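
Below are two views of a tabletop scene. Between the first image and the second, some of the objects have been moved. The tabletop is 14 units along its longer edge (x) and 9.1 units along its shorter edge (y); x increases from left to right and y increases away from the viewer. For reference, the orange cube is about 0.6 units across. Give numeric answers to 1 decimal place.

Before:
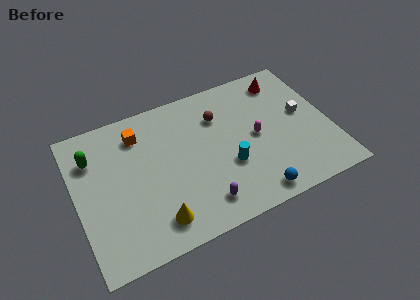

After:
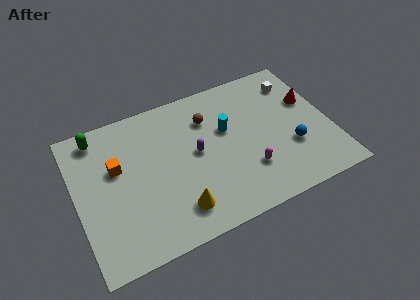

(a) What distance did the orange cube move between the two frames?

2.1

From (3.7, 7.2) to (2.3, 5.6), the orange cube covered √(1.4² + 1.6²) ≈ 2.1 units.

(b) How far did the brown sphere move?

0.6

The brown sphere moved from about (8.1, 6.6) to (7.5, 6.7), a distance of √(0.6² + 0.1²) ≈ 0.6.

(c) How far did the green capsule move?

1.3

The green capsule moved from about (1.1, 6.7) to (1.5, 7.9), a distance of √(0.4² + 1.2²) ≈ 1.3.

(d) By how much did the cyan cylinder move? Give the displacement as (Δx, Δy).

(0.2, 2.3)

From the two frames, the cyan cylinder sits at roughly (8.2, 3.3) before and (8.4, 5.6) after.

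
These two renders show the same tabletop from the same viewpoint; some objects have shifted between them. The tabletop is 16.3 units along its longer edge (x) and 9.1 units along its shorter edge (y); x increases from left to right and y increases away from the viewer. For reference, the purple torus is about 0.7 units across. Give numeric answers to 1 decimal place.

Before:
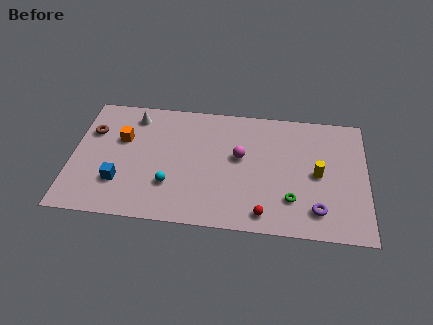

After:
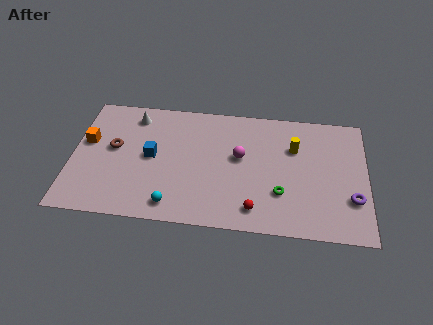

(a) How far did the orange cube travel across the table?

1.9

From (2.7, 5.8) to (0.8, 5.4), the orange cube covered √(1.9² + 0.4²) ≈ 1.9 units.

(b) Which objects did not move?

the white cone and the magenta sphere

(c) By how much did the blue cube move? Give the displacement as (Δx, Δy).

(1.7, 2.1)

The blue cube was at about (2.7, 2.6) and moved to about (4.4, 4.7).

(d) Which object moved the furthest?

the blue cube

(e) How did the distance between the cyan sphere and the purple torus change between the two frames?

+1.8

Before: roughly 8.1 units apart; after: 9.9. That's 1.8 units further apart.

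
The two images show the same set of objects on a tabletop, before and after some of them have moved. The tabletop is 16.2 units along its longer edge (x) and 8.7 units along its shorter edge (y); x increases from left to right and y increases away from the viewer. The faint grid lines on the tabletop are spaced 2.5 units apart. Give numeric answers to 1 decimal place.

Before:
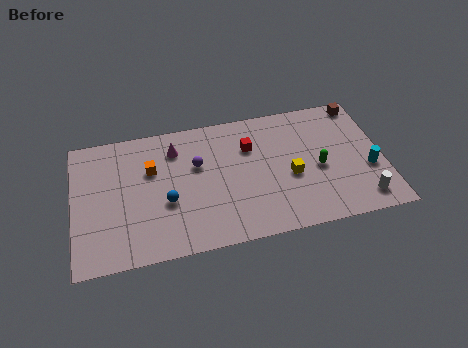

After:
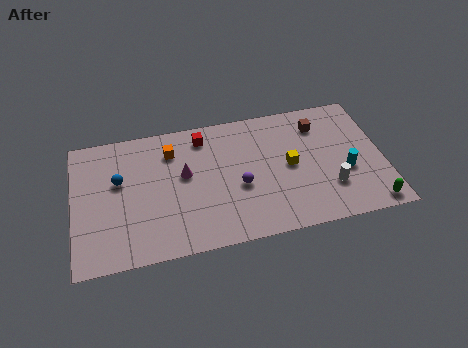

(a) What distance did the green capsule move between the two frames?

3.9

The green capsule was near (12.8, 3.9) before and (15.3, 0.9) after, so it travelled √(2.5² + 3.0²) ≈ 3.9 units.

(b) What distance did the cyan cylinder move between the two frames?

1.2

From (15.4, 3.3) to (14.2, 3.4), the cyan cylinder covered √(1.2² + 0.1²) ≈ 1.2 units.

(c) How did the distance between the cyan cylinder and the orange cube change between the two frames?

-2.0

The distance was about 11.6 in the first image and 9.6 in the second, so they moved 2.0 units closer together.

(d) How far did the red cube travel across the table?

2.7

The red cube moved from about (9.3, 6.1) to (6.9, 7.3), a distance of √(2.4² + 1.2²) ≈ 2.7.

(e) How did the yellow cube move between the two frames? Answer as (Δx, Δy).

(0.0, 0.7)

The yellow cube started near (11.3, 3.7) and ended near (11.3, 4.4).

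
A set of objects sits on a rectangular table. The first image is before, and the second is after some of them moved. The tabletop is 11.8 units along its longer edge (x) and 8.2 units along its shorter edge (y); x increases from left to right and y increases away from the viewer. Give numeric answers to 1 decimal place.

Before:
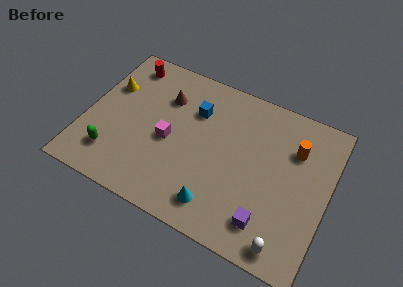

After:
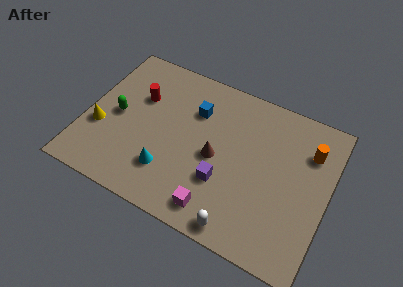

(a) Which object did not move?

the blue cube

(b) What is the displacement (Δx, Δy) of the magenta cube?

(2.7, -2.5)

The magenta cube was at about (4.1, 3.7) and moved to about (6.8, 1.2).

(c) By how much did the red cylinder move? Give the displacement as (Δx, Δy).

(0.9, -1.6)

The red cylinder was at about (1.5, 7.0) and moved to about (2.4, 5.4).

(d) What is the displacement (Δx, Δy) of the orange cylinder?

(0.7, 0.2)

The orange cylinder was at about (10.0, 5.8) and moved to about (10.7, 6.0).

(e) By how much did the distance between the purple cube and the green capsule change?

-2.0

Before: roughly 7.6 units apart; after: 5.6. That's 2.0 units closer together.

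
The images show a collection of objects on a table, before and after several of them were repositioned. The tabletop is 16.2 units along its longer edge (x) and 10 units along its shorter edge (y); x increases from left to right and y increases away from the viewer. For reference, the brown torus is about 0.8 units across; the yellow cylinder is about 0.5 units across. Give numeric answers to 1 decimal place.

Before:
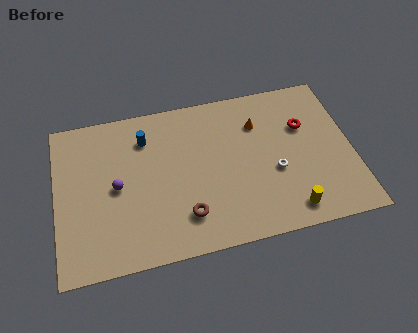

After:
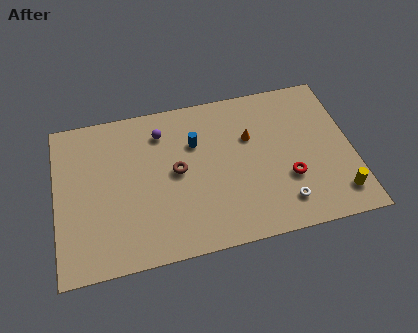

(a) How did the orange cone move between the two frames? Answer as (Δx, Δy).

(-0.5, -0.8)

The orange cone was at about (11.2, 7.3) and moved to about (10.7, 6.5).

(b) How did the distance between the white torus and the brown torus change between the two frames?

+1.2

They were about 5.3 units apart before and 6.5 after — 1.2 units further apart.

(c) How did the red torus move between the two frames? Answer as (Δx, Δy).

(-1.1, -3.2)

The red torus started near (13.7, 6.6) and ended near (12.6, 3.4).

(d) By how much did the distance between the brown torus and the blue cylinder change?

-3.8

The distance was about 5.7 in the first image and 1.9 in the second, so they moved 3.8 units closer together.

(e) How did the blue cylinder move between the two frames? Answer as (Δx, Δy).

(2.7, -0.9)

The blue cylinder was at about (5.0, 7.7) and moved to about (7.7, 6.8).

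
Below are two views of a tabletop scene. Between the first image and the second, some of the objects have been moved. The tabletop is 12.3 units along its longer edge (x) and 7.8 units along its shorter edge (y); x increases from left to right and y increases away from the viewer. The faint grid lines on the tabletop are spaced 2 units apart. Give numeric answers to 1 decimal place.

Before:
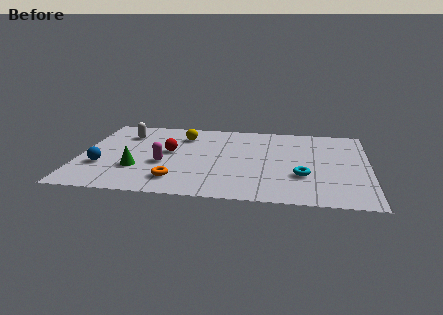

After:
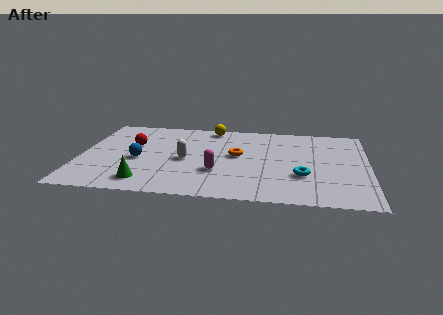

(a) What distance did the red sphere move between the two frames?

1.7

The red sphere was near (3.8, 4.3) before and (2.2, 4.8) after, so it travelled √(1.6² + 0.5²) ≈ 1.7 units.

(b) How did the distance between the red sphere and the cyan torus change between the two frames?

+1.7

The distance was about 5.9 in the first image and 7.6 in the second, so they moved 1.7 units further apart.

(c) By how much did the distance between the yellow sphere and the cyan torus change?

-0.3

The distance was about 6.2 in the first image and 5.9 in the second, so they moved 0.3 units closer together.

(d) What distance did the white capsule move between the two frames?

3.5

The white capsule moved from about (1.8, 5.9) to (4.5, 3.6), a distance of √(2.7² + 2.3²) ≈ 3.5.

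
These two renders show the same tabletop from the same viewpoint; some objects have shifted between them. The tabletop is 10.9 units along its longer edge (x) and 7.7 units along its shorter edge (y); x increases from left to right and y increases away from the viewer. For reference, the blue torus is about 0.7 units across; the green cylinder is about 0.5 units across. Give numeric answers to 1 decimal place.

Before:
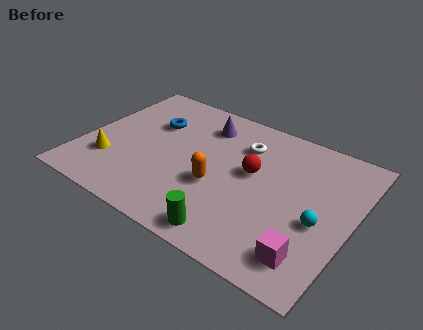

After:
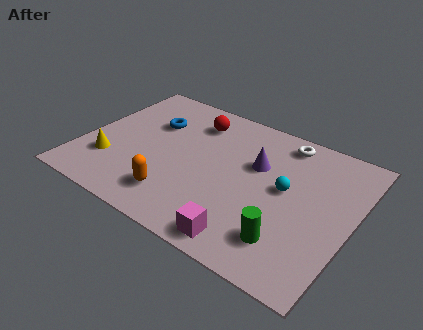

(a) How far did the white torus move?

1.8

The white torus was near (6.2, 5.7) before and (7.7, 6.7) after, so it travelled √(1.5² + 1.0²) ≈ 1.8 units.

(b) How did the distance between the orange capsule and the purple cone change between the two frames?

+1.0

They were about 3.3 units apart before and 4.3 after — 1.0 units further apart.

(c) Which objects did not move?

the blue torus and the yellow cone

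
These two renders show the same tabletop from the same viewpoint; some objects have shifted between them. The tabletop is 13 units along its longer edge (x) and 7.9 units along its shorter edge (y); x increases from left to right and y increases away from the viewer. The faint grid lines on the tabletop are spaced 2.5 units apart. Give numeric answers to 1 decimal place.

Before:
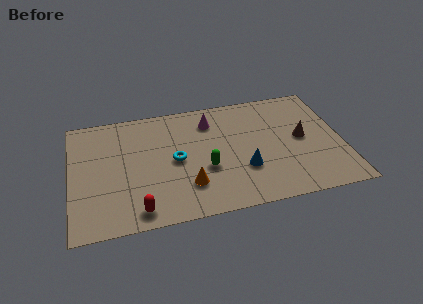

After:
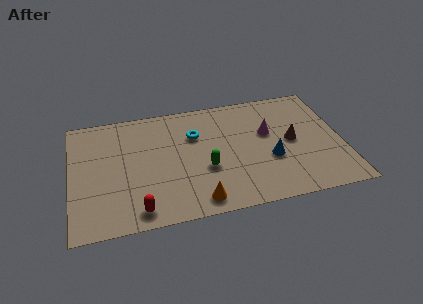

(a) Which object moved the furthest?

the magenta cone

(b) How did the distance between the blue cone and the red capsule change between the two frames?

+1.4

Before: roughly 5.3 units apart; after: 6.7. That's 1.4 units further apart.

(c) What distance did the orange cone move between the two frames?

1.2

The orange cone moved from about (5.5, 2.1) to (5.9, 1.0), a distance of √(0.4² + 1.1²) ≈ 1.2.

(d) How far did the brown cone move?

0.5

From (11.1, 4.1) to (10.6, 4.0), the brown cone covered √(0.5² + 0.1²) ≈ 0.5 units.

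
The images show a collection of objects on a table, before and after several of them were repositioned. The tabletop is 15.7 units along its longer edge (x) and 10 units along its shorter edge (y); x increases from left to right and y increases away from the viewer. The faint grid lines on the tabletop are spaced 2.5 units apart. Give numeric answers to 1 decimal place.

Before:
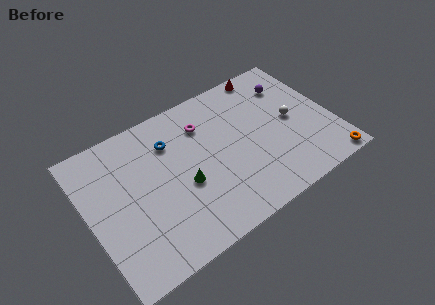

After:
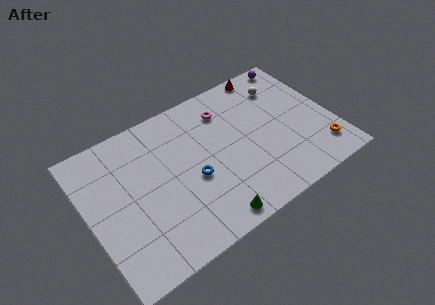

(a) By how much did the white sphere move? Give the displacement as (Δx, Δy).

(-0.1, 2.7)

From the two frames, the white sphere sits at roughly (13.2, 5.0) before and (13.1, 7.7) after.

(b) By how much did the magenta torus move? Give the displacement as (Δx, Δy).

(1.5, 0.3)

From the two frames, the magenta torus sits at roughly (7.8, 7.5) before and (9.3, 7.8) after.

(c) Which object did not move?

the red cone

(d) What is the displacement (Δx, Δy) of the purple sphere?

(0.8, 1.5)

From the two frames, the purple sphere sits at roughly (13.6, 7.6) before and (14.4, 9.1) after.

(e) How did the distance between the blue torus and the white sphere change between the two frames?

-0.5

They were about 8.0 units apart before and 7.5 after — 0.5 units closer together.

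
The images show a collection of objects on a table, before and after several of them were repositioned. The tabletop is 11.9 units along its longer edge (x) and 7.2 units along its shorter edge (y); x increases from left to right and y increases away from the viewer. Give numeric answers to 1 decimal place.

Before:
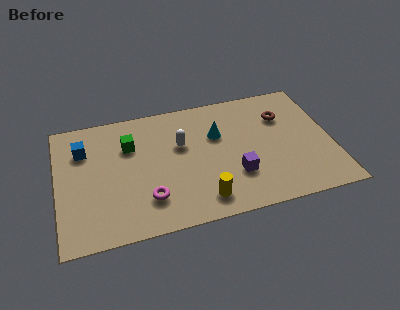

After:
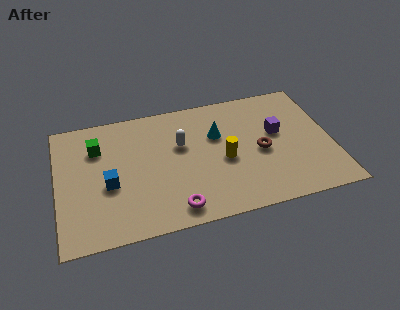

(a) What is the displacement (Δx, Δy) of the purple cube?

(2.0, 2.0)

The purple cube was at about (7.6, 2.2) and moved to about (9.6, 4.2).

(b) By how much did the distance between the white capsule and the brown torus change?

-0.9

They were about 4.5 units apart before and 3.6 after — 0.9 units closer together.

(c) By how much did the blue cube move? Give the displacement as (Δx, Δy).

(1.0, -2.2)

The blue cube was at about (1.2, 5.2) and moved to about (2.2, 3.0).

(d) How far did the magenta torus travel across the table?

1.4

From (3.8, 1.8) to (4.9, 1.0), the magenta torus covered √(1.1² + 0.8²) ≈ 1.4 units.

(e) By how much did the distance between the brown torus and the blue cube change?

-2.1

The distance was about 8.7 in the first image and 6.6 in the second, so they moved 2.1 units closer together.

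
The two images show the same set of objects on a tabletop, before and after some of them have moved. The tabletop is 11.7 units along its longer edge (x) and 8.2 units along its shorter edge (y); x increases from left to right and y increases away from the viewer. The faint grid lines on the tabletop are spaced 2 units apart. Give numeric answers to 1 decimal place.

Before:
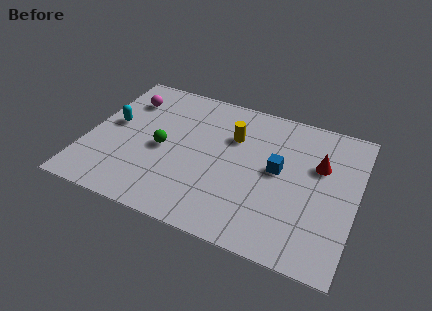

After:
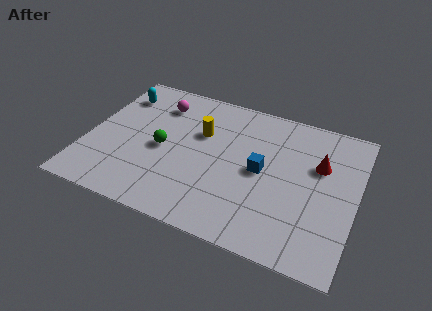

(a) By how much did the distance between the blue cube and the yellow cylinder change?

+0.6

The distance was about 2.4 in the first image and 3.0 in the second, so they moved 0.6 units further apart.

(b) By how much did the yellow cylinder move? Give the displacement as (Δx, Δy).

(-1.4, -0.3)

From the two frames, the yellow cylinder sits at roughly (6.2, 5.6) before and (4.8, 5.3) after.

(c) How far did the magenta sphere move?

1.4

The magenta sphere moved from about (1.4, 6.2) to (2.8, 6.4), a distance of √(1.4² + 0.2²) ≈ 1.4.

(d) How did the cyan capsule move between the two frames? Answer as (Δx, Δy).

(0.0, 1.9)

The cyan capsule was at about (1.0, 4.5) and moved to about (1.0, 6.4).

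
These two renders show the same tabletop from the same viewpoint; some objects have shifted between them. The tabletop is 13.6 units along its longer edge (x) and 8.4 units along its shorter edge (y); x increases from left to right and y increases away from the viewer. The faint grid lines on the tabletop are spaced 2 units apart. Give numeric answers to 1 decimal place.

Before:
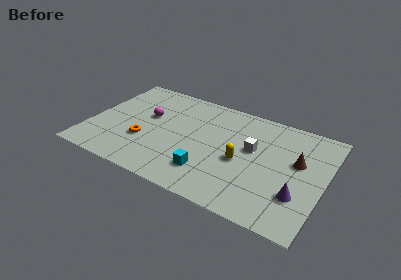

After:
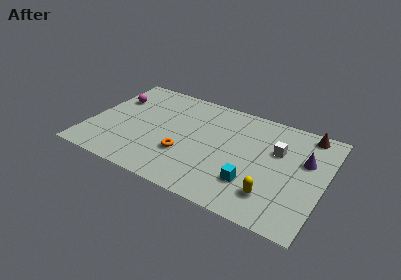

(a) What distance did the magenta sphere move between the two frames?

2.2

The magenta sphere moved from about (3.2, 5.0) to (1.1, 5.8), a distance of √(2.1² + 0.8²) ≈ 2.2.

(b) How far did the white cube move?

1.5

From (9.4, 4.9) to (10.8, 5.4), the white cube covered √(1.4² + 0.5²) ≈ 1.5 units.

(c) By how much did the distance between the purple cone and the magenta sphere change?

+1.9

The distance was about 9.4 in the first image and 11.3 in the second, so they moved 1.9 units further apart.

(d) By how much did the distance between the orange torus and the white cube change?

-0.7

Before: roughly 6.4 units apart; after: 5.7. That's 0.7 units closer together.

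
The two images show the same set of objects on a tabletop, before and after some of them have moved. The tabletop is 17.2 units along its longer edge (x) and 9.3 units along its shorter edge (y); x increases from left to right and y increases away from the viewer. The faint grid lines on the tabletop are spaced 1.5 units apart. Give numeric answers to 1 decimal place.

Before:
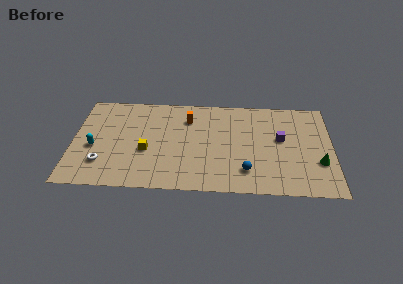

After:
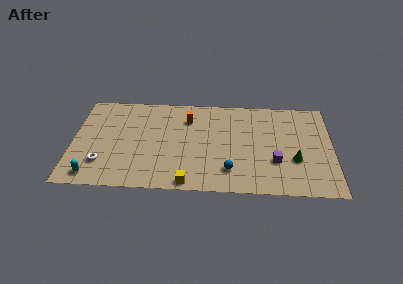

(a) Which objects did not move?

the white torus and the orange cylinder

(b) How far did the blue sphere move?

1.1

From (11.5, 2.1) to (10.4, 2.1), the blue sphere covered √(1.1² + 0.0²) ≈ 1.1 units.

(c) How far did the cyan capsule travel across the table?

2.7

The cyan capsule moved from about (1.4, 3.9) to (1.4, 1.2), a distance of √(0.0² + 2.7²) ≈ 2.7.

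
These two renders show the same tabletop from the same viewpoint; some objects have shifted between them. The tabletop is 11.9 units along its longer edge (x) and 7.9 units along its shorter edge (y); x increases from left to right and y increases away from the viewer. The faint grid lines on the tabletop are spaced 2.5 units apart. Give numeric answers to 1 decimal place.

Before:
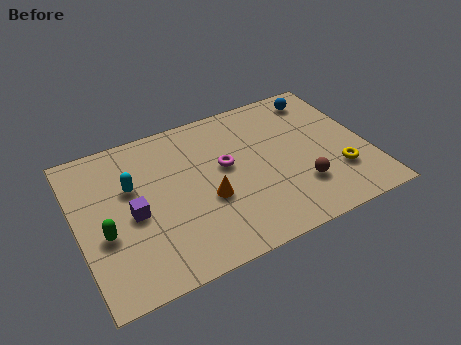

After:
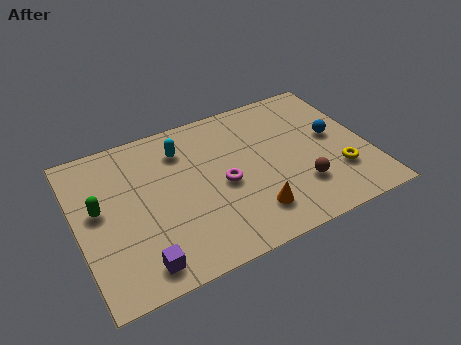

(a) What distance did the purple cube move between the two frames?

2.5

The purple cube was near (2.2, 3.6) before and (2.2, 1.1) after, so it travelled √(0.0² + 2.5²) ≈ 2.5 units.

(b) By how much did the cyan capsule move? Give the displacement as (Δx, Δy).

(2.2, 1.1)

The cyan capsule was at about (2.3, 5.0) and moved to about (4.5, 6.1).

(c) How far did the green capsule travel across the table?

1.3

From (1.0, 3.1) to (0.9, 4.4), the green capsule covered √(0.1² + 1.3²) ≈ 1.3 units.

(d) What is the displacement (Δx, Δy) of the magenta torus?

(-0.2, -0.9)

From the two frames, the magenta torus sits at roughly (6.1, 4.5) before and (5.9, 3.6) after.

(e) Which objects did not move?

the brown sphere and the yellow torus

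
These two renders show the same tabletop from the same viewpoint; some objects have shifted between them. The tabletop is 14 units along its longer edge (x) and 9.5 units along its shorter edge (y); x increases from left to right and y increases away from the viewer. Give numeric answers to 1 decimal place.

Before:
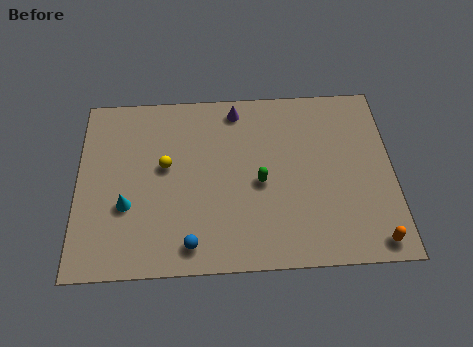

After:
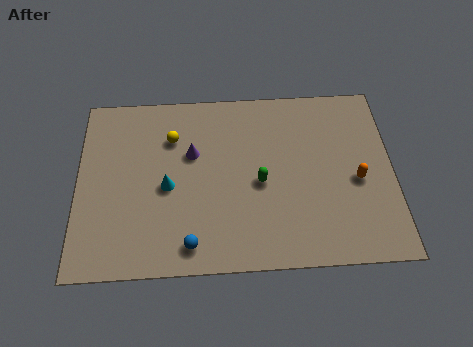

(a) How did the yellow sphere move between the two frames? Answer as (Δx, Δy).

(0.3, 1.5)

The yellow sphere was at about (3.9, 5.4) and moved to about (4.2, 6.9).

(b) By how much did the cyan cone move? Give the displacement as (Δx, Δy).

(1.8, 0.9)

The cyan cone started near (2.2, 3.4) and ended near (4.0, 4.3).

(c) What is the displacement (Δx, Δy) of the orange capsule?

(-0.6, 3.2)

The orange capsule started near (13.0, 1.0) and ended near (12.4, 4.2).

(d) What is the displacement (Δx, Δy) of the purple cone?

(-2.0, -2.3)

From the two frames, the purple cone sits at roughly (7.1, 8.3) before and (5.1, 6.0) after.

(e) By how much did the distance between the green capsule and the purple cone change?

-0.7

The distance was about 4.1 in the first image and 3.4 in the second, so they moved 0.7 units closer together.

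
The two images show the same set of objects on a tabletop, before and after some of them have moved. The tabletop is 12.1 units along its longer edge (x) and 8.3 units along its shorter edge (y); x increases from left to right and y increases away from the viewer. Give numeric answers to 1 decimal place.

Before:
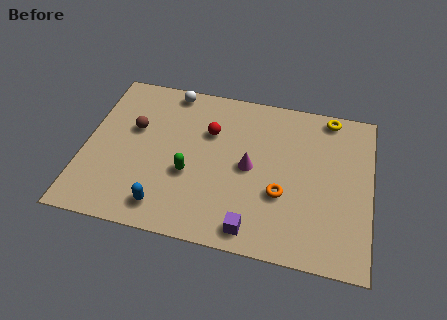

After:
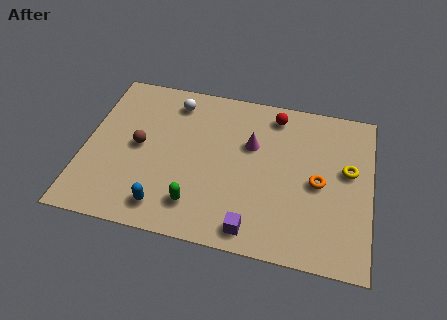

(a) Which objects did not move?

the purple cube and the blue capsule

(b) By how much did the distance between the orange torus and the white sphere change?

+0.3

They were about 6.7 units apart before and 7.0 after — 0.3 units further apart.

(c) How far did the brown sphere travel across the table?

0.9

From (2.0, 5.1) to (2.3, 4.2), the brown sphere covered √(0.3² + 0.9²) ≈ 0.9 units.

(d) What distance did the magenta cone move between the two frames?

1.2

The magenta cone was near (7.0, 4.1) before and (7.0, 5.3) after, so it travelled √(0.0² + 1.2²) ≈ 1.2 units.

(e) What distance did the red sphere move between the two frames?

3.1

From (5.2, 5.6) to (7.9, 7.1), the red sphere covered √(2.7² + 1.5²) ≈ 3.1 units.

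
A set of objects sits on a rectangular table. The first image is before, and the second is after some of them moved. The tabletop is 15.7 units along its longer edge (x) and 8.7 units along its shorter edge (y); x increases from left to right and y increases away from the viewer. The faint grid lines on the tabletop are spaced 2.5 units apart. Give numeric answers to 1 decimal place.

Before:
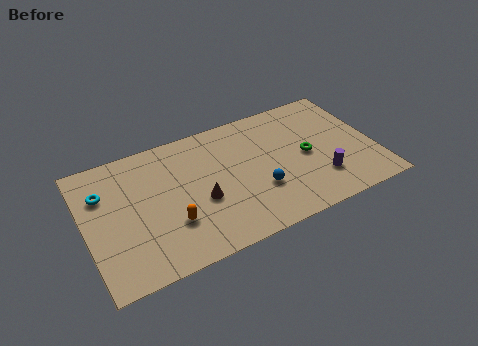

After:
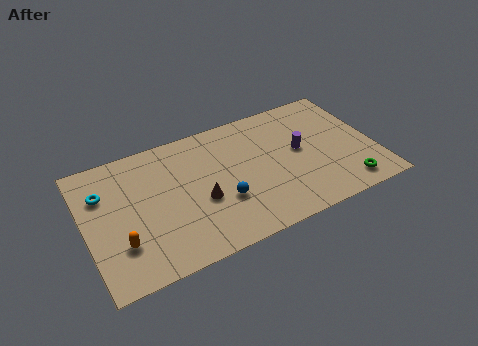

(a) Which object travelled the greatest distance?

the green torus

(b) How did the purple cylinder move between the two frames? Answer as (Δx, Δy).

(-0.8, 2.4)

From the two frames, the purple cylinder sits at roughly (12.5, 2.3) before and (11.7, 4.7) after.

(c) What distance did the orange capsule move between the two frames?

2.7

From (4.4, 2.7) to (1.7, 2.5), the orange capsule covered √(2.7² + 0.2²) ≈ 2.7 units.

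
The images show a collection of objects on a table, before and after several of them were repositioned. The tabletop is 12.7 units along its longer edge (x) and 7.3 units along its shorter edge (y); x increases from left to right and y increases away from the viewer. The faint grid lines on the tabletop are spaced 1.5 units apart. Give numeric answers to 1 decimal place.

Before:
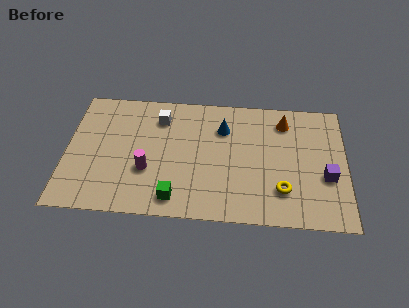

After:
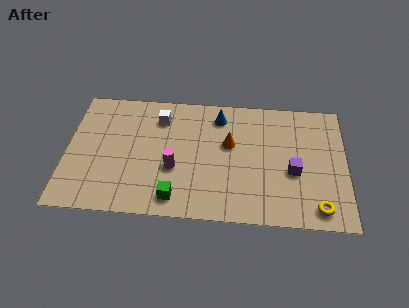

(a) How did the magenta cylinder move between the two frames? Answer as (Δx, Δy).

(1.2, 0.2)

The magenta cylinder was at about (3.7, 2.6) and moved to about (4.9, 2.8).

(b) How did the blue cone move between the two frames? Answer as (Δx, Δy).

(-0.2, 0.7)

The blue cone started near (7.1, 5.3) and ended near (6.9, 6.0).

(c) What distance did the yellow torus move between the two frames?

1.8

The yellow torus moved from about (9.8, 1.9) to (11.4, 1.0), a distance of √(1.6² + 0.9²) ≈ 1.8.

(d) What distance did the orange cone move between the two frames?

2.9

The orange cone moved from about (9.9, 5.9) to (7.4, 4.4), a distance of √(2.5² + 1.5²) ≈ 2.9.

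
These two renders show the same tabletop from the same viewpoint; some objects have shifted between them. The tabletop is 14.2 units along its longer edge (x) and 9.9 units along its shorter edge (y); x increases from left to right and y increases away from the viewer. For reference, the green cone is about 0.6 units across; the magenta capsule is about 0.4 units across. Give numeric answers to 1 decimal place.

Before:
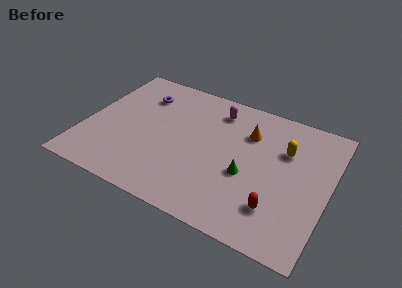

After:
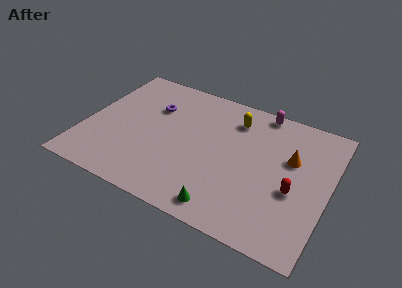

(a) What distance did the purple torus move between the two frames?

1.1

The purple torus moved from about (2.9, 7.5) to (3.7, 6.8), a distance of √(0.8² + 0.7²) ≈ 1.1.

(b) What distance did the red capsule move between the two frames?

1.8

From (11.5, 2.4) to (12.3, 4.0), the red capsule covered √(0.8² + 1.6²) ≈ 1.8 units.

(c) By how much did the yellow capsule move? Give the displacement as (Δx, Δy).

(-3.1, 1.1)

The yellow capsule started near (11.5, 6.7) and ended near (8.4, 7.8).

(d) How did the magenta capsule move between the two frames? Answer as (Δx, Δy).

(2.5, 1.0)

From the two frames, the magenta capsule sits at roughly (7.3, 8.1) before and (9.8, 9.1) after.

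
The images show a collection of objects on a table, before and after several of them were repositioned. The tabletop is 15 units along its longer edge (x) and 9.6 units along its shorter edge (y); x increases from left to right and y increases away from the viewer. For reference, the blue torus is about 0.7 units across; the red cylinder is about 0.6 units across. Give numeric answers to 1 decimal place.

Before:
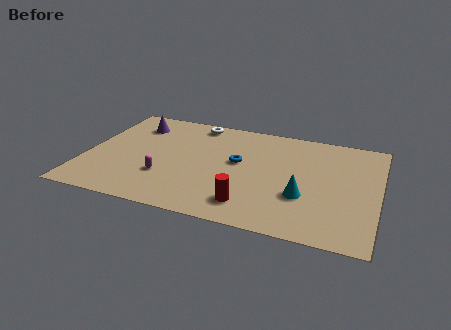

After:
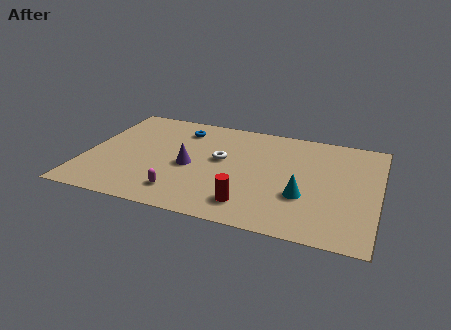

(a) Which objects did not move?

the red cylinder and the cyan cone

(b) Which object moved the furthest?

the purple cone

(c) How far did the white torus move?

3.5

The white torus moved from about (5.3, 8.5) to (6.9, 5.4), a distance of √(1.6² + 3.1²) ≈ 3.5.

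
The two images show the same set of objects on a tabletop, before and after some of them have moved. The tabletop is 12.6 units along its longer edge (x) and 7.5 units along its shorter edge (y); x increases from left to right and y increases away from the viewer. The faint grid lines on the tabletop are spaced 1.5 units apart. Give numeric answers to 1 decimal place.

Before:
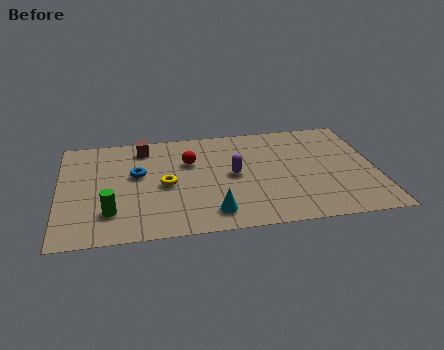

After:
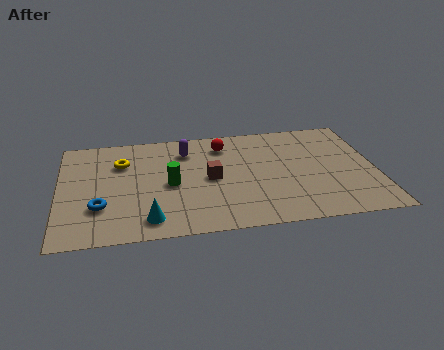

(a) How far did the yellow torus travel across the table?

2.5

The yellow torus was near (4.2, 3.5) before and (2.5, 5.3) after, so it travelled √(1.7² + 1.8²) ≈ 2.5 units.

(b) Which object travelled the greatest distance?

the brown cube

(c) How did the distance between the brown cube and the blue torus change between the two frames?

+2.7

They were about 1.9 units apart before and 4.6 after — 2.7 units further apart.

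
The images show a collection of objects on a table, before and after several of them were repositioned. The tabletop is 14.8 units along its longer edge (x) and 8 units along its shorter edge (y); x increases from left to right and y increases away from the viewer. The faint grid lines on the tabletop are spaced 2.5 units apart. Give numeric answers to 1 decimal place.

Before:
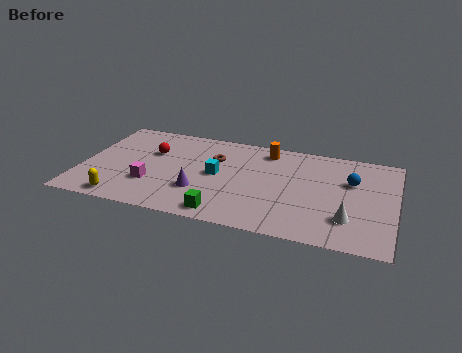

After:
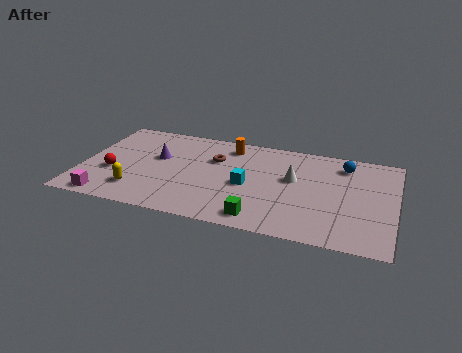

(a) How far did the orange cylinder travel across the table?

1.8

From (8.6, 6.8) to (6.8, 6.7), the orange cylinder covered √(1.8² + 0.1²) ≈ 1.8 units.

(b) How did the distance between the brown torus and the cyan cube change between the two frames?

+1.2

They were about 1.3 units apart before and 2.5 after — 1.2 units further apart.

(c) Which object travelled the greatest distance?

the white cone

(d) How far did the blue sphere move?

1.4

The blue sphere moved from about (12.7, 5.2) to (12.3, 6.5), a distance of √(0.4² + 1.3²) ≈ 1.4.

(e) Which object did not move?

the brown torus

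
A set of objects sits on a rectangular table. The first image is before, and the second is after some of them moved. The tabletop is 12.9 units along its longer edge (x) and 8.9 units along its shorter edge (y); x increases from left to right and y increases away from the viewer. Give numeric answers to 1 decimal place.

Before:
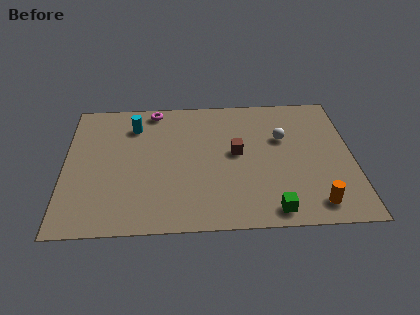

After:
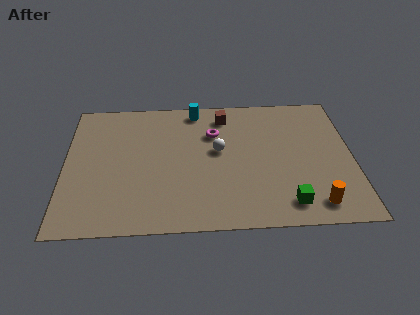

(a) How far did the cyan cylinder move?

3.0

From (3.1, 6.9) to (5.9, 7.9), the cyan cylinder covered √(2.8² + 1.0²) ≈ 3.0 units.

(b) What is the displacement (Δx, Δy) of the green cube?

(0.7, 0.4)

The green cube started near (9.2, 1.0) and ended near (9.9, 1.4).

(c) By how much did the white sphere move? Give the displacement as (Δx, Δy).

(-2.9, -0.7)

The white sphere started near (9.8, 5.7) and ended near (6.9, 5.0).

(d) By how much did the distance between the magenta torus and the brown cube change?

-3.6

The distance was about 4.9 in the first image and 1.3 in the second, so they moved 3.6 units closer together.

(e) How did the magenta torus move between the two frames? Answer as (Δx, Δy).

(2.7, -1.8)

From the two frames, the magenta torus sits at roughly (4.0, 8.0) before and (6.7, 6.2) after.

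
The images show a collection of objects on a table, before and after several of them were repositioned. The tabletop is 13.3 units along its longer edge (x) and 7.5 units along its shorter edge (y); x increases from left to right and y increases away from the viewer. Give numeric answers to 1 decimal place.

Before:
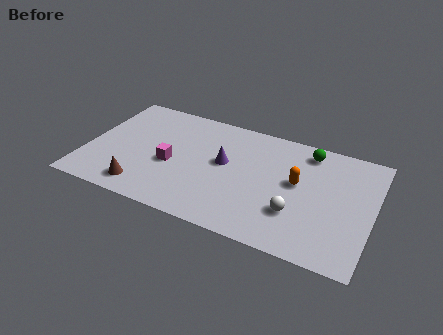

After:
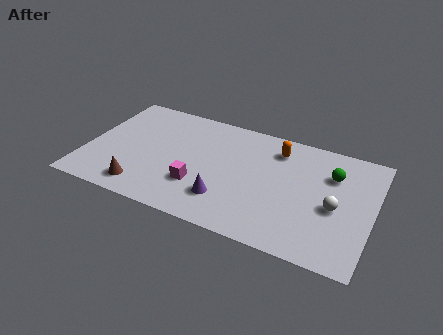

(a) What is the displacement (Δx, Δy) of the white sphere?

(1.7, 1.0)

The white sphere started near (9.9, 2.3) and ended near (11.6, 3.3).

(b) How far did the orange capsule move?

2.1

The orange capsule was near (9.8, 4.2) before and (8.7, 6.0) after, so it travelled √(1.1² + 1.8²) ≈ 2.1 units.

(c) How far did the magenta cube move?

1.7

From (4.0, 3.2) to (5.4, 2.3), the magenta cube covered √(1.4² + 0.9²) ≈ 1.7 units.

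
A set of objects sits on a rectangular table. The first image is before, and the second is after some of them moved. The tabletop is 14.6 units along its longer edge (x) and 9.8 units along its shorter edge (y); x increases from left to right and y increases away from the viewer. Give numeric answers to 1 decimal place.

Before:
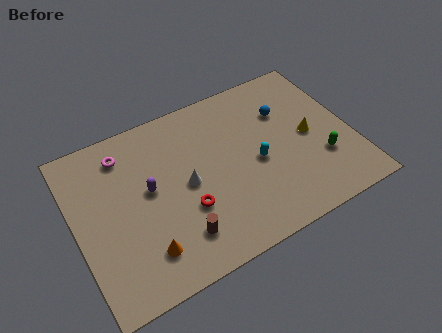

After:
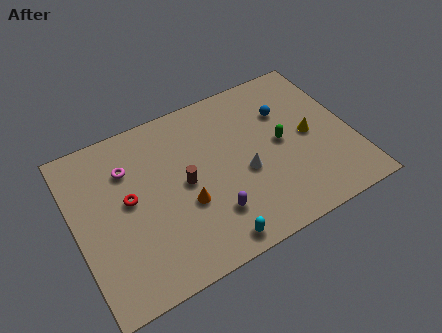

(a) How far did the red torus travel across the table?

3.4

From (5.6, 3.4) to (2.8, 5.3), the red torus covered √(2.8² + 1.9²) ≈ 3.4 units.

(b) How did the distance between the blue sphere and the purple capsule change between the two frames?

-1.3

They were about 7.6 units apart before and 6.3 after — 1.3 units closer together.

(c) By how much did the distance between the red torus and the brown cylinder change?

+1.5

They were about 1.4 units apart before and 2.9 after — 1.5 units further apart.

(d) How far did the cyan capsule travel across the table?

4.5

From (9.5, 4.4) to (6.6, 1.0), the cyan capsule covered √(2.9² + 3.4²) ≈ 4.5 units.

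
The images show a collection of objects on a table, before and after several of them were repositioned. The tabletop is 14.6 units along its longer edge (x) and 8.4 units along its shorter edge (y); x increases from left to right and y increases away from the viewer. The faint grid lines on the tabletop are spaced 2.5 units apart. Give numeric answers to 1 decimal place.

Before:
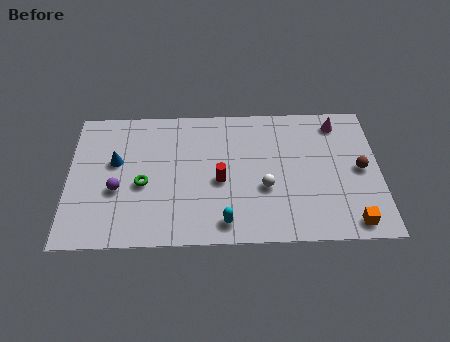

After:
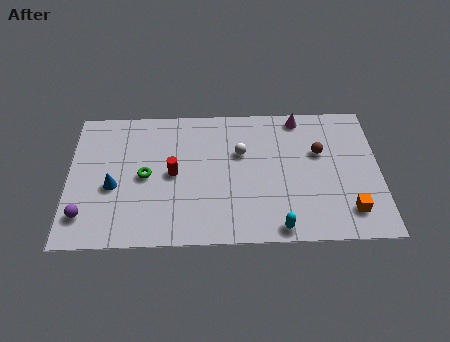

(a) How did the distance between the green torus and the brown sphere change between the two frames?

-1.9

Before: roughly 10.2 units apart; after: 8.3. That's 1.9 units closer together.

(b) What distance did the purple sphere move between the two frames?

2.1

From (2.3, 3.3) to (0.8, 1.8), the purple sphere covered √(1.5² + 1.5²) ≈ 2.1 units.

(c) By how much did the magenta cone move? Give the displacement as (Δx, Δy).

(-1.8, 0.4)

The magenta cone started near (12.7, 7.1) and ended near (10.9, 7.5).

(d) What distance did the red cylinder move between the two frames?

2.3

The red cylinder moved from about (7.1, 3.7) to (4.9, 4.2), a distance of √(2.2² + 0.5²) ≈ 2.3.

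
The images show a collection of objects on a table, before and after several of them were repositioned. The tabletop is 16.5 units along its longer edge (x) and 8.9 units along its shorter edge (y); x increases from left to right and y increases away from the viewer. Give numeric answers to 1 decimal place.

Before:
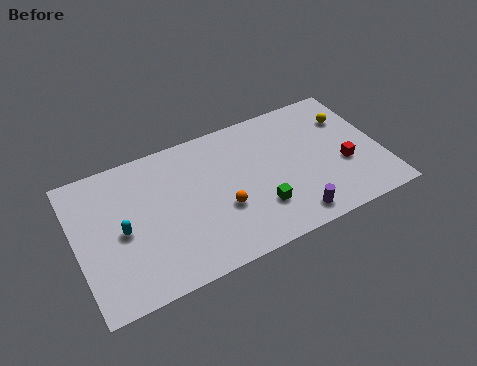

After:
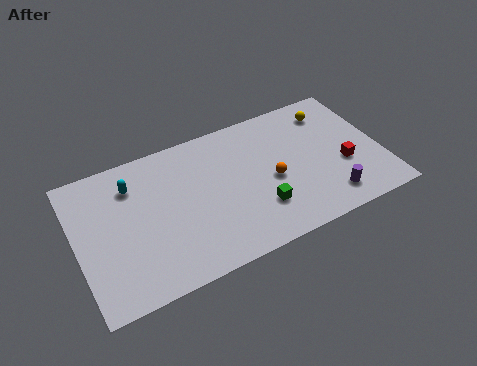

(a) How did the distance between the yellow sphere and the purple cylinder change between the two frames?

-0.8

They were about 6.5 units apart before and 5.7 after — 0.8 units closer together.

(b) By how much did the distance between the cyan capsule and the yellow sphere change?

-1.9

Before: roughly 12.9 units apart; after: 11.0. That's 1.9 units closer together.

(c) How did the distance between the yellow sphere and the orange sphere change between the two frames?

-3.1

They were about 8.0 units apart before and 4.9 after — 3.1 units closer together.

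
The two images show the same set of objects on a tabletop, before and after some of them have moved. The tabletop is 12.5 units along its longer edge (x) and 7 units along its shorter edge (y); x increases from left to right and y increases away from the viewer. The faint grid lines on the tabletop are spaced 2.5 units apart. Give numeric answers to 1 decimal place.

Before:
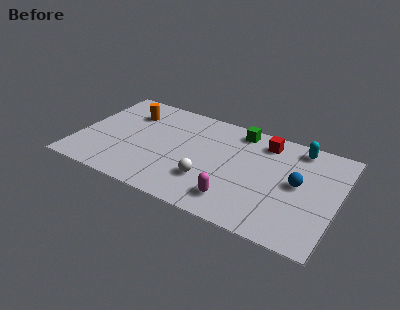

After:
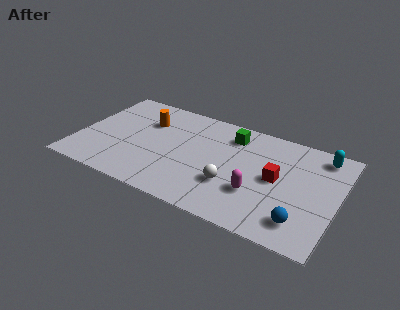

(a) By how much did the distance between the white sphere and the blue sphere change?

-0.9

The distance was about 4.4 in the first image and 3.5 in the second, so they moved 0.9 units closer together.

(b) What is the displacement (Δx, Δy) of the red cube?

(0.8, -2.2)

The red cube started near (8.8, 5.8) and ended near (9.6, 3.6).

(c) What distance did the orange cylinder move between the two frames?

0.9

From (2.2, 5.2) to (3.1, 4.9), the orange cylinder covered √(0.9² + 0.3²) ≈ 0.9 units.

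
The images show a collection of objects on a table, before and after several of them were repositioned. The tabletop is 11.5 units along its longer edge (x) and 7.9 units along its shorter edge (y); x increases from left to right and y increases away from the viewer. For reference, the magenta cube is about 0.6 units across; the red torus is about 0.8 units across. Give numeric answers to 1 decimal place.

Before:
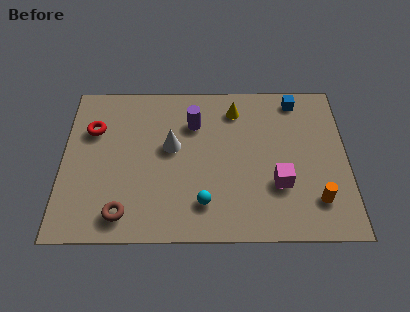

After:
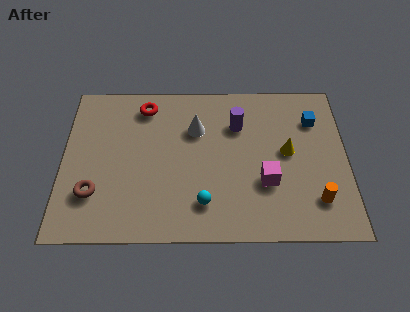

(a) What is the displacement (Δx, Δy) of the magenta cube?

(-0.5, 0.1)

The magenta cube started near (8.7, 2.6) and ended near (8.2, 2.7).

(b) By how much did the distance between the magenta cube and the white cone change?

-0.8

The distance was about 4.7 in the first image and 3.9 in the second, so they moved 0.8 units closer together.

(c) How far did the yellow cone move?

3.0

The yellow cone moved from about (7.0, 6.4) to (9.1, 4.2), a distance of √(2.1² + 2.2²) ≈ 3.0.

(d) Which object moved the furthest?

the yellow cone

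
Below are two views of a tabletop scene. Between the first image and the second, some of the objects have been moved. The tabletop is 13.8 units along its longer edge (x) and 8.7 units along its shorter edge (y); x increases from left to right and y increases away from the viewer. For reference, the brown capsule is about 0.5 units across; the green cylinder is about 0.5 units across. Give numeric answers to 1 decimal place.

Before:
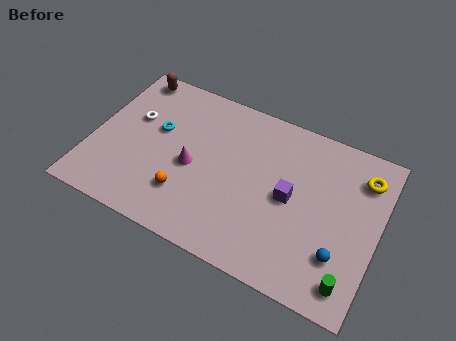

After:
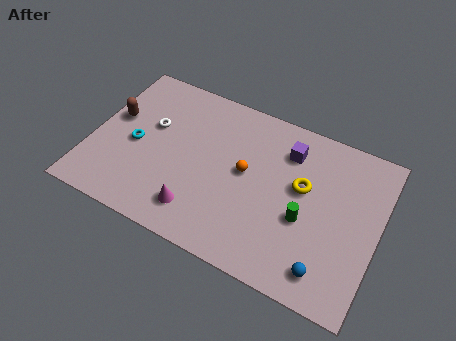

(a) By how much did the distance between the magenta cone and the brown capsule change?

+0.4

Before: roughly 5.3 units apart; after: 5.7. That's 0.4 units further apart.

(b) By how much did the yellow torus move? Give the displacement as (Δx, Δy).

(-2.7, -1.7)

From the two frames, the yellow torus sits at roughly (12.8, 6.8) before and (10.1, 5.1) after.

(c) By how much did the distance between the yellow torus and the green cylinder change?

-3.9

They were about 5.5 units apart before and 1.6 after — 3.9 units closer together.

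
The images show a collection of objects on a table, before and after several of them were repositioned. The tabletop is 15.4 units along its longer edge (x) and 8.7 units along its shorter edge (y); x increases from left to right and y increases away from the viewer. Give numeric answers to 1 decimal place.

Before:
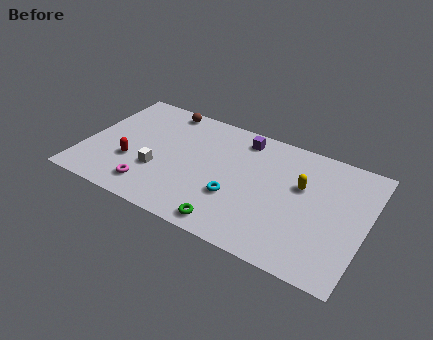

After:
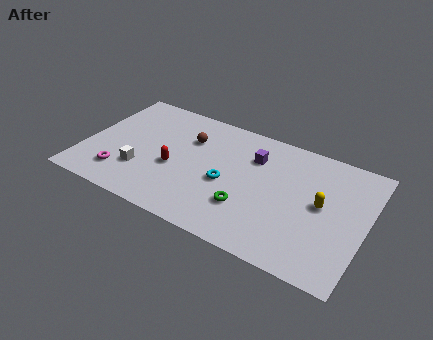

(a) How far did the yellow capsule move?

1.4

From (11.8, 5.4) to (13.0, 4.6), the yellow capsule covered √(1.2² + 0.8²) ≈ 1.4 units.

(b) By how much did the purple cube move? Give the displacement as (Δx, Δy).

(0.8, -1.1)

The purple cube was at about (8.3, 7.4) and moved to about (9.1, 6.3).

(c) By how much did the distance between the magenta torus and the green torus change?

+2.4

They were about 4.5 units apart before and 6.9 after — 2.4 units further apart.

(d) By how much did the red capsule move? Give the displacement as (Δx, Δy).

(2.3, 0.6)

The red capsule was at about (2.7, 3.0) and moved to about (5.0, 3.6).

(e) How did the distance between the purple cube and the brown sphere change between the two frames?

-0.9

Before: roughly 4.5 units apart; after: 3.6. That's 0.9 units closer together.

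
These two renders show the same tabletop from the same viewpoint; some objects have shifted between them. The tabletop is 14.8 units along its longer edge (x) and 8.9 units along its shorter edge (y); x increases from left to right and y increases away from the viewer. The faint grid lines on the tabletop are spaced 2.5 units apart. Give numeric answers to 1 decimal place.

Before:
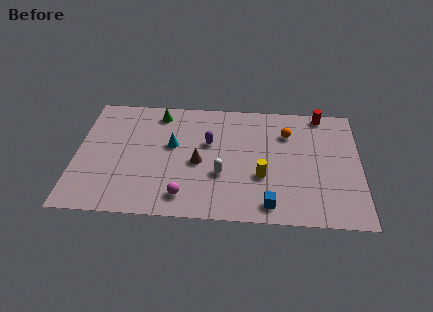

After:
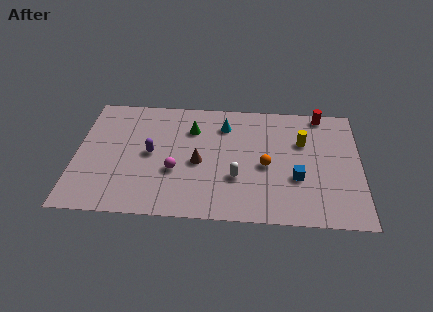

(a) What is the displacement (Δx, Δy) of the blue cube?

(1.4, 2.0)

The blue cube was at about (10.1, 1.2) and moved to about (11.5, 3.2).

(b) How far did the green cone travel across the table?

2.1

From (4.2, 7.6) to (6.0, 6.5), the green cone covered √(1.8² + 1.1²) ≈ 2.1 units.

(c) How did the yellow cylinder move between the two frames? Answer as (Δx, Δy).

(2.1, 2.7)

The yellow cylinder started near (9.7, 3.2) and ended near (11.8, 5.9).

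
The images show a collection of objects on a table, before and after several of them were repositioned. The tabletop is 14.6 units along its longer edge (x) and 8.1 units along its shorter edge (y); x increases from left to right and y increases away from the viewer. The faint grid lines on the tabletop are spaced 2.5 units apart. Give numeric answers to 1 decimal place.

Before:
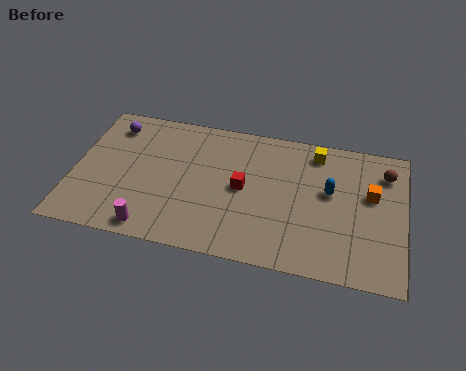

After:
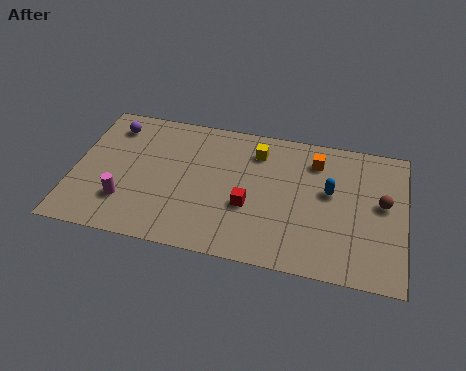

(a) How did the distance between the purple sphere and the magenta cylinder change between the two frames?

-1.6

Before: roughly 6.1 units apart; after: 4.5. That's 1.6 units closer together.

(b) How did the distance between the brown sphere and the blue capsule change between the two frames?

-0.6

The distance was about 2.9 in the first image and 2.3 in the second, so they moved 0.6 units closer together.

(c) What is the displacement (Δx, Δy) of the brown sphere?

(-0.1, -1.8)

From the two frames, the brown sphere sits at roughly (13.7, 6.3) before and (13.6, 4.5) after.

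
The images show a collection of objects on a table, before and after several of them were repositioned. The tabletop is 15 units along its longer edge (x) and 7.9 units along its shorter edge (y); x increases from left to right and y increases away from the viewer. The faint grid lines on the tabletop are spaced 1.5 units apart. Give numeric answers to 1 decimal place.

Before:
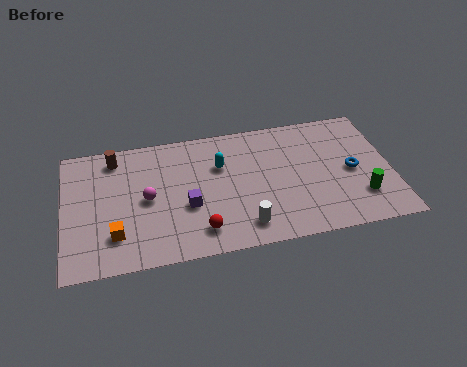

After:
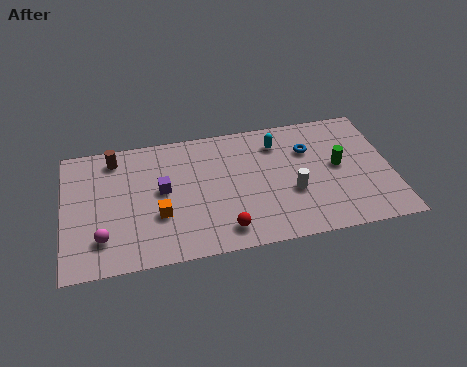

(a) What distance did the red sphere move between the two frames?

1.1

The red sphere moved from about (6.1, 1.5) to (7.2, 1.3), a distance of √(1.1² + 0.2²) ≈ 1.1.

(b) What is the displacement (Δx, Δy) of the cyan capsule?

(2.7, 0.9)

The cyan capsule started near (7.2, 5.3) and ended near (9.9, 6.2).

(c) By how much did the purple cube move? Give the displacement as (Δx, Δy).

(-1.1, 1.2)

The purple cube started near (5.6, 3.1) and ended near (4.5, 4.3).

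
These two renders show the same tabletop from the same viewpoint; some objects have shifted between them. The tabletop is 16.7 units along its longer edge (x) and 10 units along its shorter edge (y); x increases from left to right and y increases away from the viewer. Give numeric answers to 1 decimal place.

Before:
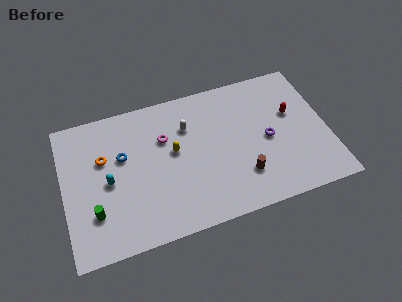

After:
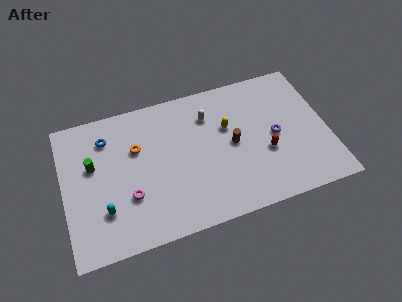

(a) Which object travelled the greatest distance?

the magenta torus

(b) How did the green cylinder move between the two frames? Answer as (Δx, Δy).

(0.1, 3.3)

The green cylinder was at about (1.8, 2.8) and moved to about (1.9, 6.1).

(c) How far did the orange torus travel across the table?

2.1

The orange torus moved from about (2.6, 6.4) to (4.7, 6.5), a distance of √(2.1² + 0.1²) ≈ 2.1.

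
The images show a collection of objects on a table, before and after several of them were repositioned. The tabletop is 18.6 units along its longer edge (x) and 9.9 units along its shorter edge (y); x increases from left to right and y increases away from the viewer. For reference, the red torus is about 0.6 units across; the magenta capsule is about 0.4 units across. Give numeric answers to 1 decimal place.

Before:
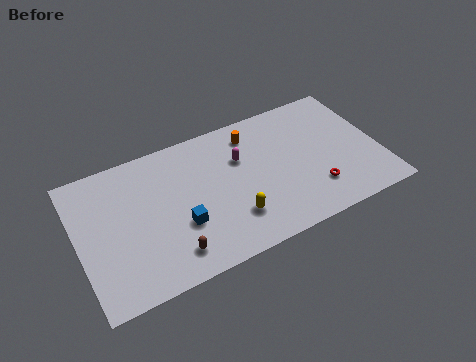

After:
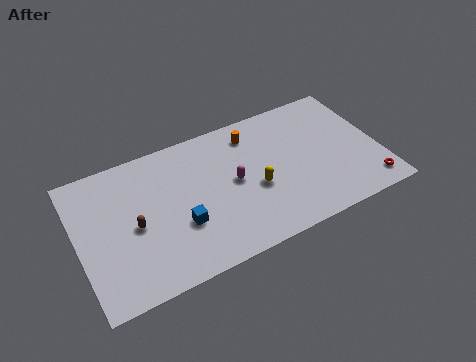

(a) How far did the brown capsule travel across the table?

3.4

From (5.3, 1.8) to (3.4, 4.6), the brown capsule covered √(1.9² + 2.8²) ≈ 3.4 units.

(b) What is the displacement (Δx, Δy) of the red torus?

(3.3, -1.0)

From the two frames, the red torus sits at roughly (14.3, 2.5) before and (17.6, 1.5) after.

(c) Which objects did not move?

the blue cube and the orange cylinder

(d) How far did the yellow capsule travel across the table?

2.2

The yellow capsule moved from about (9.2, 2.6) to (10.8, 4.1), a distance of √(1.6² + 1.5²) ≈ 2.2.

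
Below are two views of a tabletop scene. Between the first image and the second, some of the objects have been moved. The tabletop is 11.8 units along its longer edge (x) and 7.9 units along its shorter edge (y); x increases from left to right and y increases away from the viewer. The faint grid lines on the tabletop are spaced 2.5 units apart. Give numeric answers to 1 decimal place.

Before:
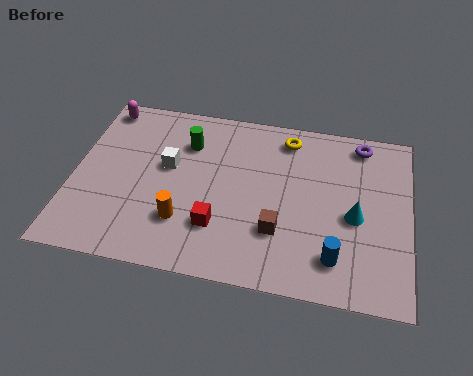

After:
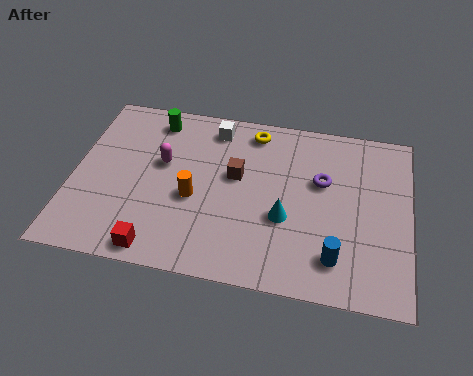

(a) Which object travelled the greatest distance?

the magenta capsule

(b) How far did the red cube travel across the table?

2.4

The red cube moved from about (5.2, 2.2) to (3.2, 0.8), a distance of √(2.0² + 1.4²) ≈ 2.4.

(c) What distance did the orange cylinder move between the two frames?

1.1

The orange cylinder moved from about (4.0, 2.2) to (4.3, 3.3), a distance of √(0.3² + 1.1²) ≈ 1.1.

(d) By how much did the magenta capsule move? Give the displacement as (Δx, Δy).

(2.3, -2.3)

The magenta capsule started near (0.8, 7.0) and ended near (3.1, 4.7).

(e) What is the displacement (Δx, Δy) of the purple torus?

(-1.3, -2.0)

The purple torus started near (10.0, 6.9) and ended near (8.7, 4.9).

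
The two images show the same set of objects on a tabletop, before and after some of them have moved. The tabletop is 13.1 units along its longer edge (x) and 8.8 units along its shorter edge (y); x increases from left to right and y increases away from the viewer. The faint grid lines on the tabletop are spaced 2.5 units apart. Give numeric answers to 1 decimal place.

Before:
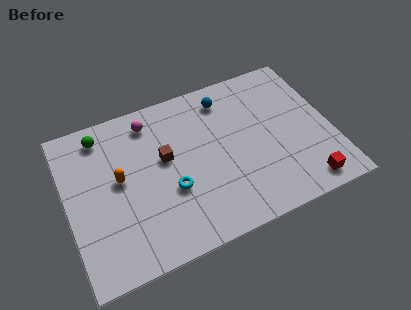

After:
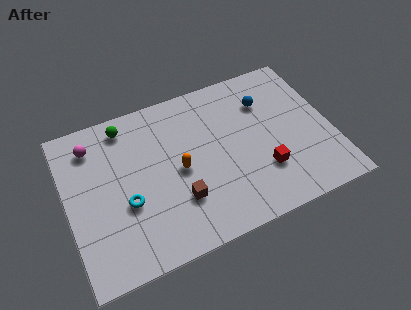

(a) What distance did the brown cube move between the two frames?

2.5

The brown cube moved from about (4.9, 5.1) to (5.3, 2.6), a distance of √(0.4² + 2.5²) ≈ 2.5.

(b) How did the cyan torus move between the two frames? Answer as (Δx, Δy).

(-2.2, 0.1)

From the two frames, the cyan torus sits at roughly (5.0, 3.3) before and (2.8, 3.4) after.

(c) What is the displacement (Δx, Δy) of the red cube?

(-1.9, 1.5)

From the two frames, the red cube sits at roughly (11.4, 1.1) before and (9.5, 2.6) after.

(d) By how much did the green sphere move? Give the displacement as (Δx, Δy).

(1.2, 0.1)

The green sphere was at about (2.0, 7.5) and moved to about (3.2, 7.6).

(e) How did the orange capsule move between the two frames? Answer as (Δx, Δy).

(2.9, -0.6)

From the two frames, the orange capsule sits at roughly (2.6, 4.8) before and (5.5, 4.2) after.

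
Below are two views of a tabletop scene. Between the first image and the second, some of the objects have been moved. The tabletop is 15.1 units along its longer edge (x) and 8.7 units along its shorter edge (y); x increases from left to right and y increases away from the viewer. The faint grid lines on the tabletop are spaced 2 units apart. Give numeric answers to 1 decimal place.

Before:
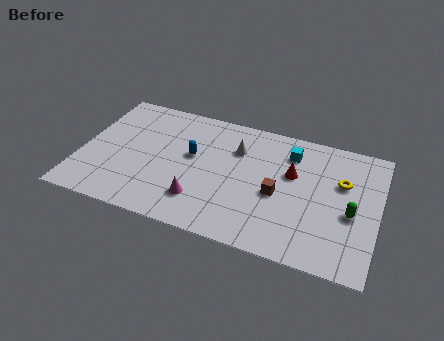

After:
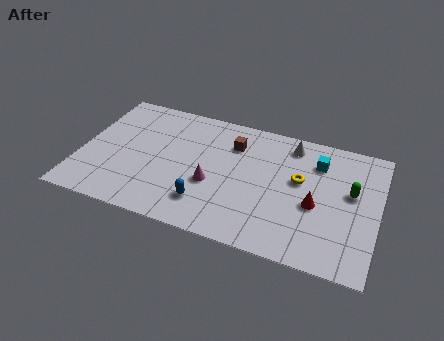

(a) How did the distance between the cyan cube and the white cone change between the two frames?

-1.2

The distance was about 2.8 in the first image and 1.6 in the second, so they moved 1.2 units closer together.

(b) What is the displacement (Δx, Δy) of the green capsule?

(-0.1, 1.4)

The green capsule was at about (13.8, 3.7) and moved to about (13.7, 5.1).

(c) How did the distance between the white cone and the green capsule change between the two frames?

-2.6

They were about 6.5 units apart before and 3.9 after — 2.6 units closer together.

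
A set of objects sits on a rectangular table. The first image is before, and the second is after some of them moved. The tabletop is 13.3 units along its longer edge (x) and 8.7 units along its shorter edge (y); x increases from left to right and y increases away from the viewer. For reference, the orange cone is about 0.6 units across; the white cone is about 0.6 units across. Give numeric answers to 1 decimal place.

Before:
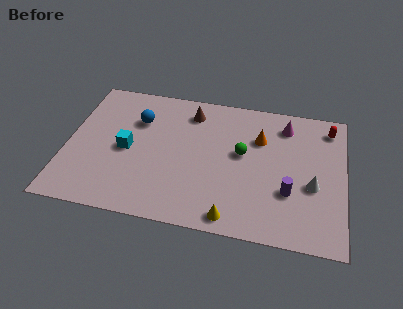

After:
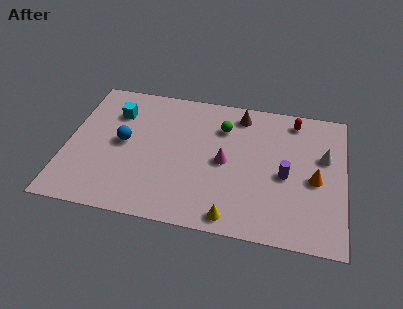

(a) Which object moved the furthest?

the magenta cone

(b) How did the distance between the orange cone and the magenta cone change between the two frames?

+2.7

Before: roughly 1.6 units apart; after: 4.3. That's 2.7 units further apart.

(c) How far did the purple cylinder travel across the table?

1.0

The purple cylinder was near (10.7, 2.9) before and (10.5, 3.9) after, so it travelled √(0.2² + 1.0²) ≈ 1.0 units.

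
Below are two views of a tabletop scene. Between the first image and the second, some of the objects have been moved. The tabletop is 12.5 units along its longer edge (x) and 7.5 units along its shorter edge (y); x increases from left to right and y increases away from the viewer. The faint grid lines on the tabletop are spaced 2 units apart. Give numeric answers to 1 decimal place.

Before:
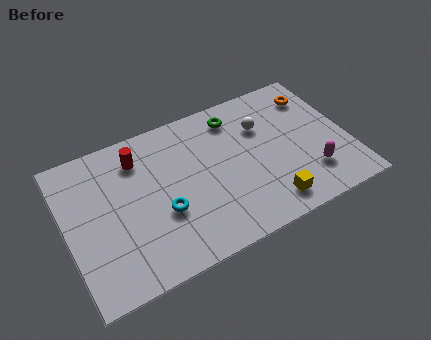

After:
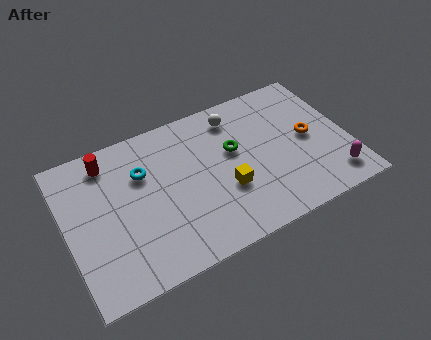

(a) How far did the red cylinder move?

1.4

From (3.4, 5.9) to (2.1, 6.3), the red cylinder covered √(1.3² + 0.4²) ≈ 1.4 units.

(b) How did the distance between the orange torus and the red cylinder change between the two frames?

+1.1

Before: roughly 8.0 units apart; after: 9.1. That's 1.1 units further apart.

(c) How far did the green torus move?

1.7

From (7.8, 6.2) to (7.5, 4.5), the green torus covered √(0.3² + 1.7²) ≈ 1.7 units.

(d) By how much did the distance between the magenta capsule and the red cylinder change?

+2.4

They were about 8.2 units apart before and 10.6 after — 2.4 units further apart.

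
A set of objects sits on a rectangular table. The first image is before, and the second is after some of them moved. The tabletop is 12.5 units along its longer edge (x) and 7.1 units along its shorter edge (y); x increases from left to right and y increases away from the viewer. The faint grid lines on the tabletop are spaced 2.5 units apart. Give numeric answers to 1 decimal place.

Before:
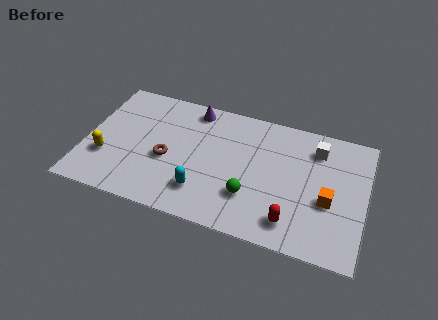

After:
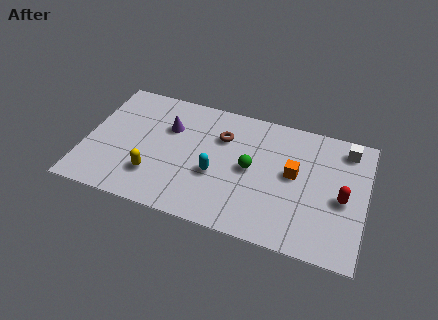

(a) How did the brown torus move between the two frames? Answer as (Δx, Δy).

(2.3, 2.0)

The brown torus started near (3.7, 3.0) and ended near (6.0, 5.0).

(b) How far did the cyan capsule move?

1.2

The cyan capsule moved from about (5.4, 1.7) to (5.9, 2.8), a distance of √(0.5² + 1.1²) ≈ 1.2.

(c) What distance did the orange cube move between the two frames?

1.9

From (10.9, 2.9) to (9.3, 3.9), the orange cube covered √(1.6² + 1.0²) ≈ 1.9 units.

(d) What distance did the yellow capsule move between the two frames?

2.2

From (1.0, 2.3) to (3.2, 1.9), the yellow capsule covered √(2.2² + 0.4²) ≈ 2.2 units.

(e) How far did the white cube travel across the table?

1.4

From (10.2, 5.6) to (11.5, 6.0), the white cube covered √(1.3² + 0.4²) ≈ 1.4 units.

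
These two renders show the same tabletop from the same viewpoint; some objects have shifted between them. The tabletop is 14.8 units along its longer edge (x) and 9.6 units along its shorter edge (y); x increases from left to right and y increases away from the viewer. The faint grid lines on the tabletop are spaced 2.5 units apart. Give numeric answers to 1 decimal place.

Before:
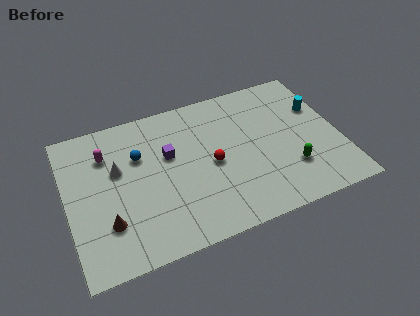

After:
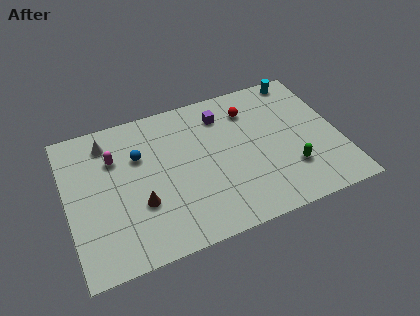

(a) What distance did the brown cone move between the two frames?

1.9

The brown cone moved from about (2.0, 2.7) to (3.8, 3.3), a distance of √(1.8² + 0.6²) ≈ 1.9.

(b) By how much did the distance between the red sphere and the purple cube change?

-1.1

Before: roughly 2.6 units apart; after: 1.5. That's 1.1 units closer together.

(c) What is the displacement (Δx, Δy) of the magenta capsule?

(0.4, -0.4)

The magenta capsule started near (2.3, 7.1) and ended near (2.7, 6.7).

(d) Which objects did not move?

the green capsule and the blue sphere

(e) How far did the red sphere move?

3.8

The red sphere moved from about (7.8, 4.5) to (10.2, 7.4), a distance of √(2.4² + 2.9²) ≈ 3.8.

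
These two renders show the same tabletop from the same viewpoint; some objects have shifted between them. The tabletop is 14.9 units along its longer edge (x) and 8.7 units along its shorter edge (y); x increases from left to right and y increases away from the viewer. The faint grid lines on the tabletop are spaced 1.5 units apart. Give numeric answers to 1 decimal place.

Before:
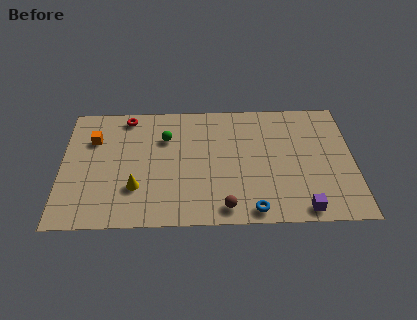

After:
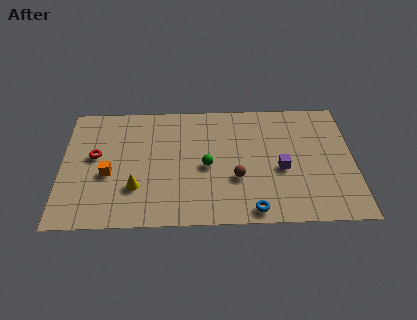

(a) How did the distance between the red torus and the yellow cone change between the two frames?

-2.0

They were about 5.1 units apart before and 3.1 after — 2.0 units closer together.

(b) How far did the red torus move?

3.2

The red torus moved from about (3.3, 7.7) to (1.7, 4.9), a distance of √(1.6² + 2.8²) ≈ 3.2.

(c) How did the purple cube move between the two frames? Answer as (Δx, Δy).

(-1.0, 2.8)

The purple cube was at about (12.2, 0.9) and moved to about (11.2, 3.7).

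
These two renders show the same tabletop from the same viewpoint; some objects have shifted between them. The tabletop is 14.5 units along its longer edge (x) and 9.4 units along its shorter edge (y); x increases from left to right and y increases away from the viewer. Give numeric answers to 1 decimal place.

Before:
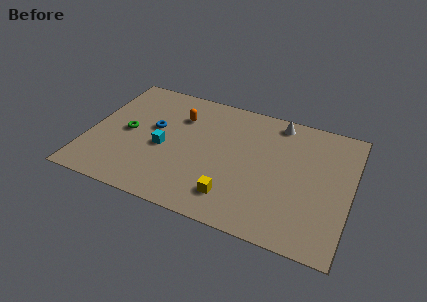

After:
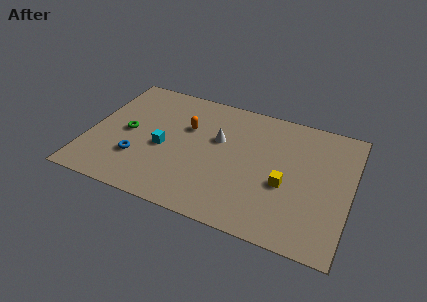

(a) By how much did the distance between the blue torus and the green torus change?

+0.4

Before: roughly 1.6 units apart; after: 2.0. That's 0.4 units further apart.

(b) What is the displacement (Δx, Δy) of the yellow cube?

(2.7, 1.9)

The yellow cube started near (8.3, 1.9) and ended near (11.0, 3.8).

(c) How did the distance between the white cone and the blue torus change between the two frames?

-2.1

They were about 7.3 units apart before and 5.2 after — 2.1 units closer together.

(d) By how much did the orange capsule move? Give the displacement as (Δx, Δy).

(0.5, -0.7)

The orange capsule was at about (4.8, 6.8) and moved to about (5.3, 6.1).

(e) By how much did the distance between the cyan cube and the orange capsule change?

-0.5

The distance was about 2.8 in the first image and 2.3 in the second, so they moved 0.5 units closer together.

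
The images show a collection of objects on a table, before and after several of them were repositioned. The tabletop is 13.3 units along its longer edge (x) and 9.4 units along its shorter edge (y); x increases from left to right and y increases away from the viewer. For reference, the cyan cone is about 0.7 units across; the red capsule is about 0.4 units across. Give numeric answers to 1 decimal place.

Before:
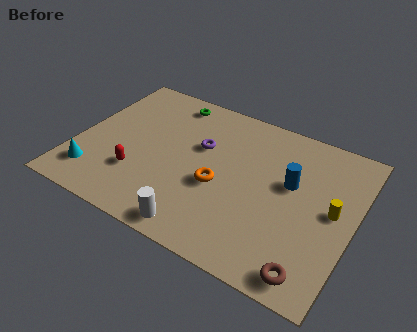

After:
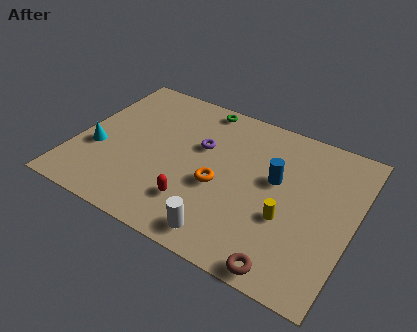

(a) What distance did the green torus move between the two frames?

1.5

From (3.9, 8.2) to (5.4, 8.5), the green torus covered √(1.5² + 0.3²) ≈ 1.5 units.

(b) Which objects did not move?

the orange torus and the purple torus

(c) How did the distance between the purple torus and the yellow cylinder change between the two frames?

-1.5

They were about 6.6 units apart before and 5.1 after — 1.5 units closer together.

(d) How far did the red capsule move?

2.9

From (3.2, 2.8) to (6.1, 2.3), the red capsule covered √(2.9² + 0.5²) ≈ 2.9 units.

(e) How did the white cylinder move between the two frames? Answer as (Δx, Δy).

(1.2, 0.2)

From the two frames, the white cylinder sits at roughly (6.5, 1.0) before and (7.7, 1.2) after.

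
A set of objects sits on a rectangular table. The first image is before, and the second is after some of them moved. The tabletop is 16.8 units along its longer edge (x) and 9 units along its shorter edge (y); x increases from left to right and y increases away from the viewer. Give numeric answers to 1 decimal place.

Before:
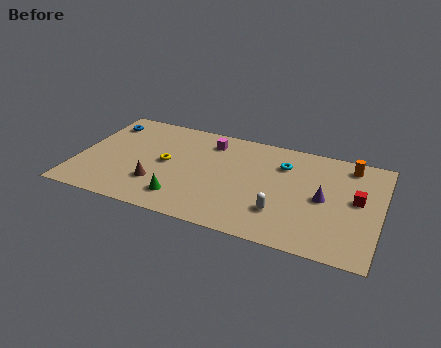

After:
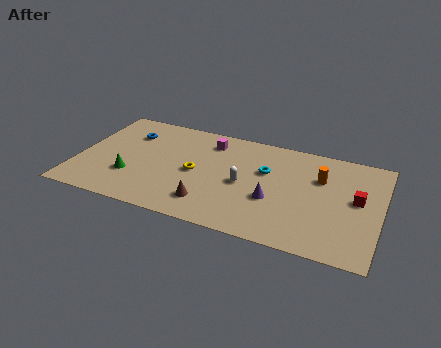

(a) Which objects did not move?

the magenta cube and the red cube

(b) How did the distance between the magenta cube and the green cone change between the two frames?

+0.4

They were about 5.6 units apart before and 6.0 after — 0.4 units further apart.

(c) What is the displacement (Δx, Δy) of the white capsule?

(-2.2, 1.7)

The white capsule was at about (11.5, 2.5) and moved to about (9.3, 4.2).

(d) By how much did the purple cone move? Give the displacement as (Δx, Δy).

(-2.7, -1.0)

From the two frames, the purple cone sits at roughly (13.7, 4.4) before and (11.0, 3.4) after.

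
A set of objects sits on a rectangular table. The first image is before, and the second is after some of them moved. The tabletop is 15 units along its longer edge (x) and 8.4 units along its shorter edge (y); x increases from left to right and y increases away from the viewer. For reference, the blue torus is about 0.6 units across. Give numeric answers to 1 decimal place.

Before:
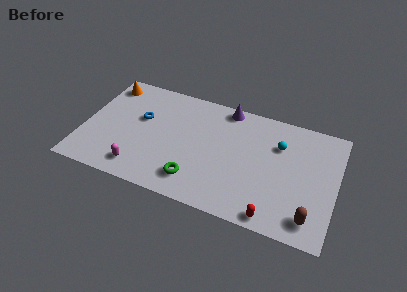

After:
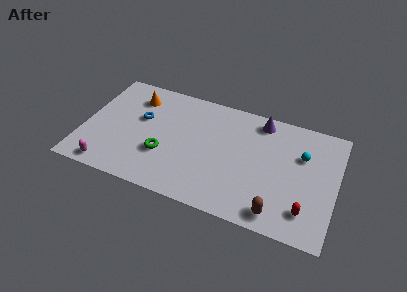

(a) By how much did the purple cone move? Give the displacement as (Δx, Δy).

(2.1, -0.3)

The purple cone started near (8.2, 7.6) and ended near (10.3, 7.3).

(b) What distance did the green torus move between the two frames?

2.3

The green torus was near (6.9, 1.7) before and (4.9, 2.9) after, so it travelled √(2.0² + 1.2²) ≈ 2.3 units.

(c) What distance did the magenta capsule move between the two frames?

1.9

The magenta capsule was near (3.6, 1.4) before and (1.8, 0.9) after, so it travelled √(1.8² + 0.5²) ≈ 1.9 units.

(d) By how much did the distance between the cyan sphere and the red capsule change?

-1.3

They were about 5.1 units apart before and 3.8 after — 1.3 units closer together.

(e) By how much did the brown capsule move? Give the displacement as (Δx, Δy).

(-1.9, -0.3)

From the two frames, the brown capsule sits at roughly (13.7, 1.4) before and (11.8, 1.1) after.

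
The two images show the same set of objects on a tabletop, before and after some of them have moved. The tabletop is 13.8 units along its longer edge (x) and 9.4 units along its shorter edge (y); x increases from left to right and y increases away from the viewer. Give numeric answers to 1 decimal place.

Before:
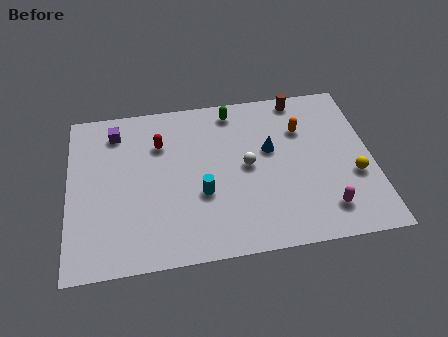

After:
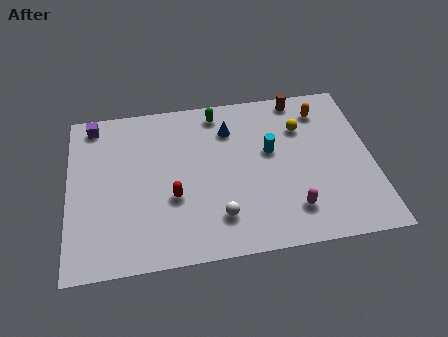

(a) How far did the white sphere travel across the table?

3.0

The white sphere moved from about (8.1, 4.8) to (6.7, 2.1), a distance of √(1.4² + 2.7²) ≈ 3.0.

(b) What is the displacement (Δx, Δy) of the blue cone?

(-1.8, 1.5)

The blue cone started near (9.2, 5.6) and ended near (7.4, 7.1).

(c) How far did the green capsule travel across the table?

0.7

From (7.6, 8.2) to (6.9, 8.2), the green capsule covered √(0.7² + 0.0²) ≈ 0.7 units.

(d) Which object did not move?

the brown cylinder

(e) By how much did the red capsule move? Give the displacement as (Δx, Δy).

(0.5, -3.2)

The red capsule started near (4.2, 6.7) and ended near (4.7, 3.5).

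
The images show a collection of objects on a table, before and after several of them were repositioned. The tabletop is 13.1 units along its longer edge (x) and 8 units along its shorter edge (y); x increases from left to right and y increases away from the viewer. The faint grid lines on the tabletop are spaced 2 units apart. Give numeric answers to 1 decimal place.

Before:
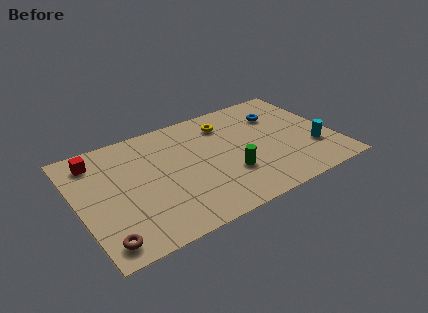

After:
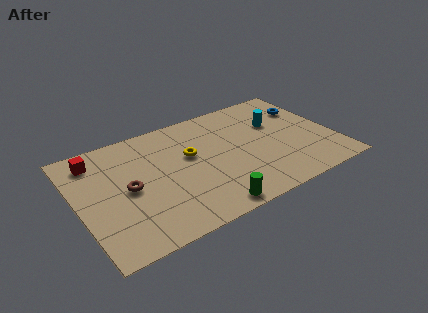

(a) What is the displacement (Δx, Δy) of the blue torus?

(1.5, -0.1)

The blue torus was at about (10.6, 5.8) and moved to about (12.1, 5.7).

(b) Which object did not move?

the red cube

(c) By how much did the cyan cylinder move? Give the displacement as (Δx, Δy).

(-1.5, 2.7)

The cyan cylinder was at about (11.9, 2.5) and moved to about (10.4, 5.2).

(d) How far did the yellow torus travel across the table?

2.6

The yellow torus moved from about (7.9, 6.3) to (5.8, 4.8), a distance of √(2.1² + 1.5²) ≈ 2.6.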